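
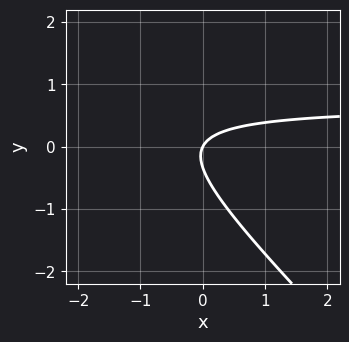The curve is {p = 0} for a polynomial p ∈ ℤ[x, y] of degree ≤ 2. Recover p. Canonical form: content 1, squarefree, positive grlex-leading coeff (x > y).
deg p = 2. A generic line meets the curve in up to 2 points.
Against the integer gridlines: it crosses the x-axis at the gridline x = 0; it crosses the y-axis at the gridline y = 0.
Together with the visible shape, these determine p as stated.

3*x*y + 3*y^2 - 2*x + y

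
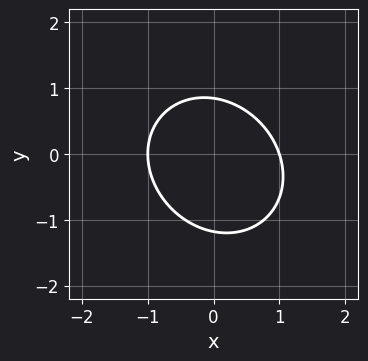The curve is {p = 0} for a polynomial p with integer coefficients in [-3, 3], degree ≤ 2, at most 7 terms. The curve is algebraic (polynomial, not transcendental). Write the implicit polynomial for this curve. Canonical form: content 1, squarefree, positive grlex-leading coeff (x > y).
First, deg p = 2. A generic line meets the curve in up to 2 points.
Next, observable constraints: the x-axis gridline crossings are at x ∈ {-1, 1}.
Finally, putting this together gives p.

3*x^2 + x*y + 3*y^2 + y - 3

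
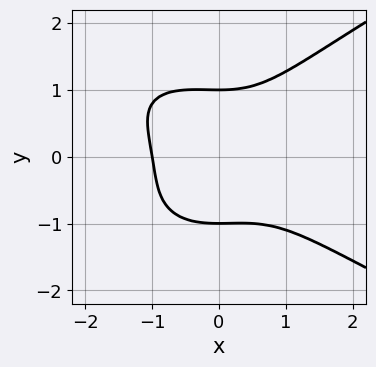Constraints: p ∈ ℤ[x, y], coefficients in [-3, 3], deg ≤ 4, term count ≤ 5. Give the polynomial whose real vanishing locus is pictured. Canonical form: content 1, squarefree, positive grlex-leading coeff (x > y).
2*y^4 - 2*x^3 - x^2*y - 2

First, the degree is 4 — no degree-3 curve has this shape.
Then, against the integer gridlines: one x-axis crossing is at x = -1; the y-axis gridline crossings are at y ∈ {-1, 1}.
Finally, together with the visible shape, these determine p as stated.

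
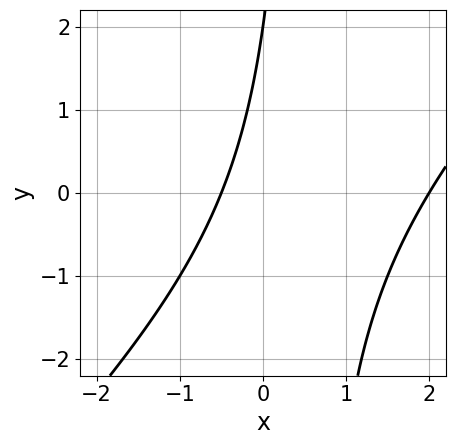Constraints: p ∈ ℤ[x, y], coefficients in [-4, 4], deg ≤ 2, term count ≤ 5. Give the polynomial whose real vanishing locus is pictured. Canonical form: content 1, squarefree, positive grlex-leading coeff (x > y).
2*x^2 - 2*x*y - 3*x + y - 2

First, deg p = 2.
Next, observable constraints: it crosses the y-axis at the gridline y = 2; it meets the x-axis at x = 2 (among the integer gridlines).
Finally, solving for integer coefficients yields p as stated.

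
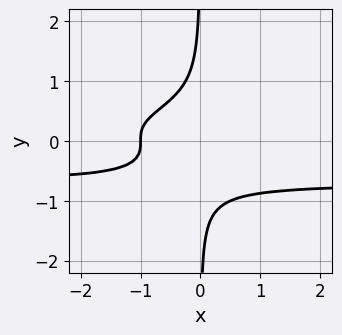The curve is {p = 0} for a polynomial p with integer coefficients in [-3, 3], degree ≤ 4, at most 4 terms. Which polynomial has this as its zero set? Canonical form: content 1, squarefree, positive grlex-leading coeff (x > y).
First, the degree is 4 — no degree-3 curve has this shape.
Then, against the integer gridlines: it meets the x-axis at x = -1 (among the integer gridlines); no y-intercept at any integer in the box.
Finally, assembling these constraints gives the stated polynomial.

3*x*y^3 + x + 1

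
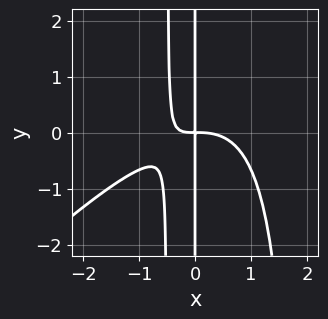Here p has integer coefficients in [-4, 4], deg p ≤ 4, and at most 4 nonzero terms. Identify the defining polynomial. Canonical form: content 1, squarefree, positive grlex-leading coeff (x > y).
First, degree: no degree-3 curve has this shape, so deg p = 4.
Then, observable constraints: the visible y-axis segment lies entirely on the curve.
Finally, together with the visible shape, these determine p as stated.

2*x^4 - 2*x^3*y + 3*x^2*y + 2*x*y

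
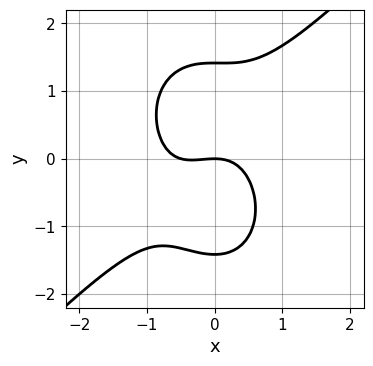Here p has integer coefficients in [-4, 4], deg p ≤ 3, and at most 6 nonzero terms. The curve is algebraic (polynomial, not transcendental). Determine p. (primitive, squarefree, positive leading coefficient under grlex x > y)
1. Degree: no degree-2 curve has this shape, so deg p = 3.
2. From the visible intercepts: it meets the x-axis at x = 0 (among the integer gridlines); one y-axis crossing is at y = 0.
3. Solving for integer coefficients yields p as stated.

2*x^3 - x^2*y - y^3 + x^2 + 2*y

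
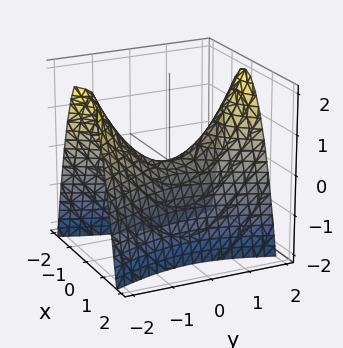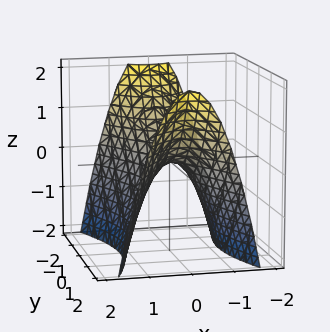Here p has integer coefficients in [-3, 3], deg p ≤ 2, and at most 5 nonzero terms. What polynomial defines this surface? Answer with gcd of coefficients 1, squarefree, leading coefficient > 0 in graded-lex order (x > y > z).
First, degree: a hyperbolic paraboloid; a quadric, so deg p = 2.
Next, symmetries: it's symmetric under x → −x, forcing even powers of x; it's symmetric under y → −y, forcing even powers of y.
Next, from the axis intercepts and sections: one z-axis crossing is at z = 0; one y-axis crossing is at y = 0.
Finally, matching integer coefficients to the picture gives p.

3*x^2 - y^2 + 2*z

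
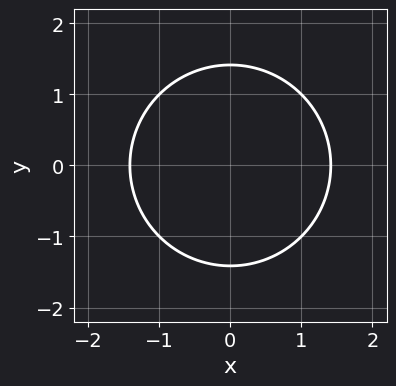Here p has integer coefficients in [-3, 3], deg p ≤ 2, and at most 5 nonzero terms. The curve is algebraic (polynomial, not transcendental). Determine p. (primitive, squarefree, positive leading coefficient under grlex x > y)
x^2 + y^2 - 2

The degree is 2 — the shape is more complex than any degree-1 curve.
Symmetries: it's symmetric under x → −x, forcing even powers of x; it's symmetric under y → −y, forcing even powers of y.
Assembling these constraints gives the stated polynomial.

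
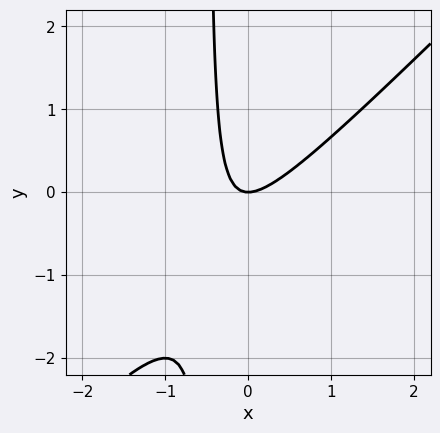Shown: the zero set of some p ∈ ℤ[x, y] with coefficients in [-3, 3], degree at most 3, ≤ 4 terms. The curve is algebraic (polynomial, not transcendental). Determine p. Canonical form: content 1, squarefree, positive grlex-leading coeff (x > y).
(a) Degree: a generic line meets the curve in up to 2 points, so deg p = 2.
(b) From the visible intercepts: it meets the y-axis at y = 0 (among the integer gridlines); it meets the x-axis at x = 0 (among the integer gridlines).
(c) Assembling these constraints gives the stated polynomial.

2*x^2 - 2*x*y - y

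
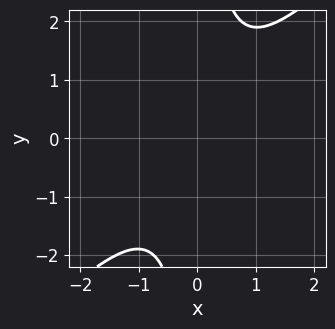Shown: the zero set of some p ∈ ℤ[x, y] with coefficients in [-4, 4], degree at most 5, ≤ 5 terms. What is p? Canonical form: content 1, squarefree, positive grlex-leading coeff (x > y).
deg p = 4.
The integer polynomial consistent with all of this is the stated p.

3*x^4 - 3*x*y^3 + x^2 + 3*x*y + 3*y^2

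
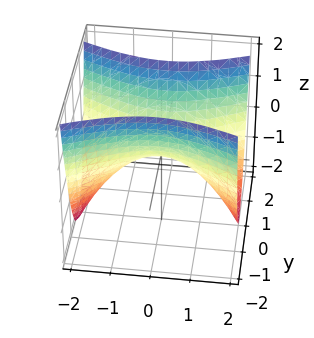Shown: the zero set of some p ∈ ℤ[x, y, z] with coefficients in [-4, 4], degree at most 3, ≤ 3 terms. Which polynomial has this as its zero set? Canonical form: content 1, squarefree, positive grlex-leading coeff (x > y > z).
x^2 - 3*y^2 + 2*z

deg p = 2. A saddle surface; a quadric.
Symmetries: it's symmetric under x → −x, forcing even powers of x; it's symmetric under y → −y, forcing even powers of y.
Checking where it meets the axes: one z-axis crossing is at z = 0; one x-axis crossing is at x = 0.
Putting this together gives p.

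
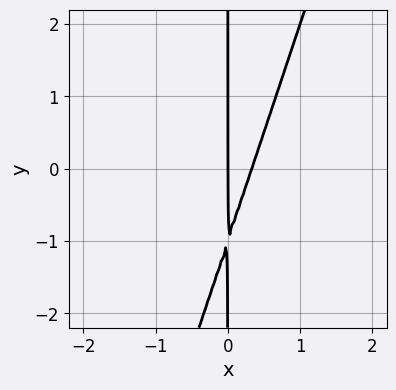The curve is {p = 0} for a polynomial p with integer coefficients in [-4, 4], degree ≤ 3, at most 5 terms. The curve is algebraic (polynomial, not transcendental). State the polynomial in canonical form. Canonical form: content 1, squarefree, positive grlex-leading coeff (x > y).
deg p = 2.
From the visible intercepts: one x-axis crossing is at x = 0; every point of the y-axis in the box is on the curve.
These observations pin down the coefficients.

3*x^2 - x*y - x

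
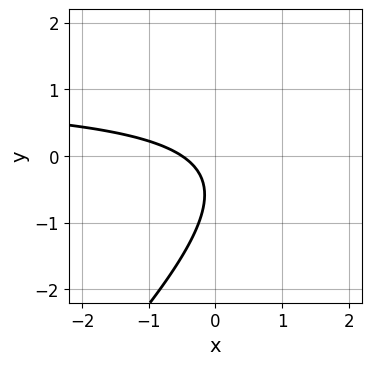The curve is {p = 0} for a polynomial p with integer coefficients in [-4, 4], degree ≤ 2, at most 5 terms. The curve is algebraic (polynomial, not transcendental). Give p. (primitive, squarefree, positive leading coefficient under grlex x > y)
2*x*y - 2*y^2 - 2*x - 2*y - 1

First, degree: no degree-1 curve has this shape, so deg p = 2.
Next, reading off the gridlines: the curve avoids every integer y-axis point in the box.
Finally, together with the visible shape, these determine p as stated.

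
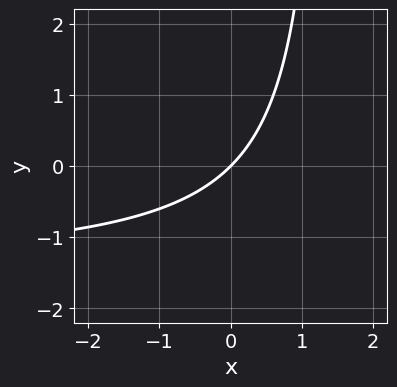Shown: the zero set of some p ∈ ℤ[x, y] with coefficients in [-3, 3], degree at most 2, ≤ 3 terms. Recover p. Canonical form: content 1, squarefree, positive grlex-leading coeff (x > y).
1. The degree is 2 — the shape is more complex than any degree-1 curve.
2. Against the integer gridlines: one y-axis crossing is at y = 0; it meets the x-axis at x = 0 (among the integer gridlines).
3. Together with the visible shape, these determine p as stated.

2*x*y + 3*x - 3*y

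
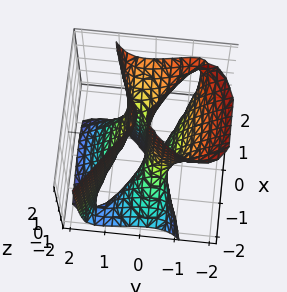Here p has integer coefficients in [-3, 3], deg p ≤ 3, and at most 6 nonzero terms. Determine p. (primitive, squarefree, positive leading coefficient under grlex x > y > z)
x^3 - 2*x^2*z + 3*y^3 + 3*y^2*z - 2*y

1. The degree is 3 — the shape is more complex than any degree-2 surface.
2. Observable constraints: it crosses the y-axis at the gridline y = 0; every point of the z-axis in the box is on the surface; it crosses the x-axis at the gridline x = 0.
3. Together with the visible shape, these determine p as stated.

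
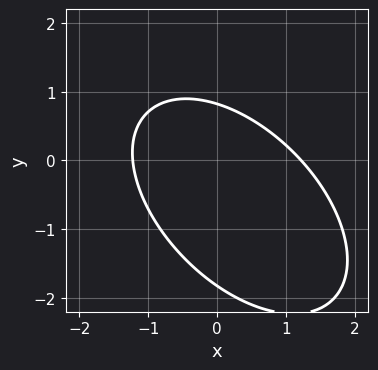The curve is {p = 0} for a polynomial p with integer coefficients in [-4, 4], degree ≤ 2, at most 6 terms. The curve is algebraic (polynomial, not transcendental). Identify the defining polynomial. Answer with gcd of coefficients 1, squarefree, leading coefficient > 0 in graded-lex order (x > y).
2*x^2 + 2*x*y + 2*y^2 + 2*y - 3

First, deg p = 2.
Finally, matching integer coefficients to the picture gives p.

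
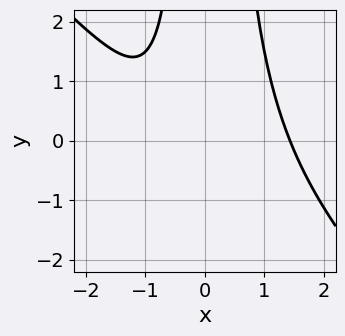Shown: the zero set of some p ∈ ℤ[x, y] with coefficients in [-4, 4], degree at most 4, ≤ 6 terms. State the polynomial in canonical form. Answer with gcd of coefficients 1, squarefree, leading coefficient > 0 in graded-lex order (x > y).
2*x^3 + 2*x^2*y - 2*x - 3

(a) deg p = 3.
(b) Observable constraints: it misses every integer gridline on the y-axis.
(c) Putting this together gives p.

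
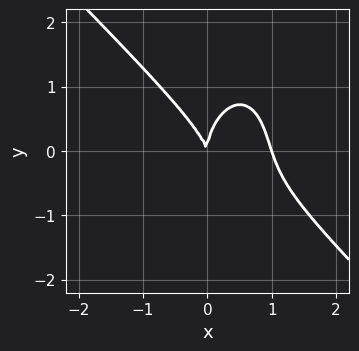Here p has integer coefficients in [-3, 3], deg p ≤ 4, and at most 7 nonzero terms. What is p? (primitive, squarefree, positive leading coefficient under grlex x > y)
3*x^3 + 2*x^2*y + y^3 - 3*x^2 - x*y

1. deg p = 3. No degree-2 curve has this shape.
2. Checking where it meets the axes: the x-axis gridline crossings are at x ∈ {0, 1}; it meets the y-axis at y = 0 (among the integer gridlines).
3. The integer polynomial consistent with all of this is the stated p.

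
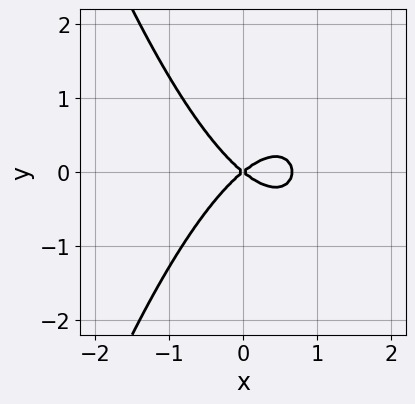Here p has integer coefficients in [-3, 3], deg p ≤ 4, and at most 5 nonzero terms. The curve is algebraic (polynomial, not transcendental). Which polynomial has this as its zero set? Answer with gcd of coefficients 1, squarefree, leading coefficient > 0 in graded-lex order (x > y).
deg p = 3.
Symmetries: the y ↦ −y reflection is a symmetry, so y appears only in even powers.
From the visible intercepts: one x-axis crossing is at x = 0; it crosses the y-axis at the gridline y = 0.
Fitting integer coefficients to these (and the overall shape) gives p.

3*x^3 - 2*x^2 + 3*y^2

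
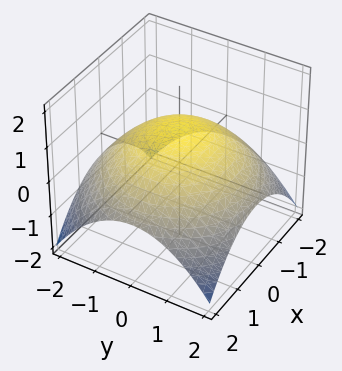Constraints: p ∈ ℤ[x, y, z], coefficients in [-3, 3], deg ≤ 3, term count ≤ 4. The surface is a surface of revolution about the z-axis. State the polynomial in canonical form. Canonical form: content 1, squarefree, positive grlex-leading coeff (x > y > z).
(a) The degree is 2 — no degree-1 surface has this shape.
(b) By symmetry, the surface is invariant under rotation about z: p = q(x² + y², z).
(c) Checking where it meets the axes: it crosses the z-axis at the gridline z = 1; a circular section at z = 0 has radius between 1 and 2.
(d) Assembling these constraints gives the stated polynomial.

x^2 + y^2 + 3*z - 3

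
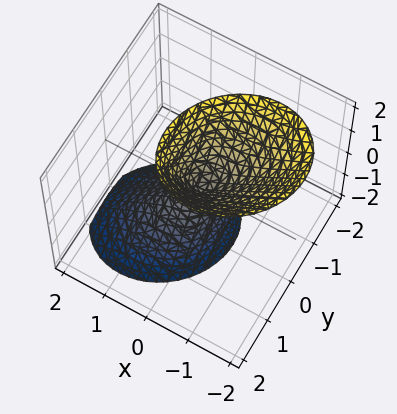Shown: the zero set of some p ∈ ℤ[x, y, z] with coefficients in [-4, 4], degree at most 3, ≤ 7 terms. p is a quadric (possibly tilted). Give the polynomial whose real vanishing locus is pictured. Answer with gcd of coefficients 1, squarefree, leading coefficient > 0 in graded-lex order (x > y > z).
I count 2 distinct pieces.
deg p = 2.
Reading off the gridlines: it meets the x-axis at x = 0 (among the integer gridlines); it crosses the y-axis at the gridline y = 0.
Solving for integer coefficients yields p as stated.

3*x^2 - x*y + 2*x*z + 3*y^2 - z^2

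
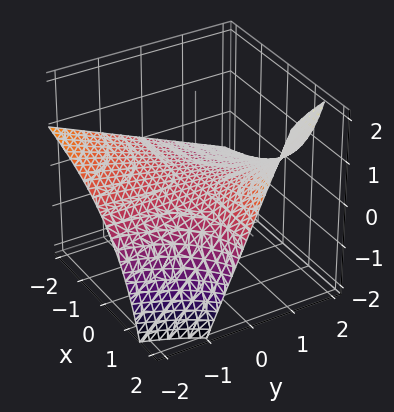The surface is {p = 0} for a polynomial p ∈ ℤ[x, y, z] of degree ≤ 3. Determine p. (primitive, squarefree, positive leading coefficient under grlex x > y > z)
x*y + x*z - 3*z

The degree is 2 — a generic line meets the surface in up to 2 points.
Against the integer gridlines: the visible x-axis segment lies entirely on the surface; it crosses the z-axis at the gridline z = 0; every point of the y-axis in the box is on the surface.
The integer polynomial consistent with all of this is the stated p.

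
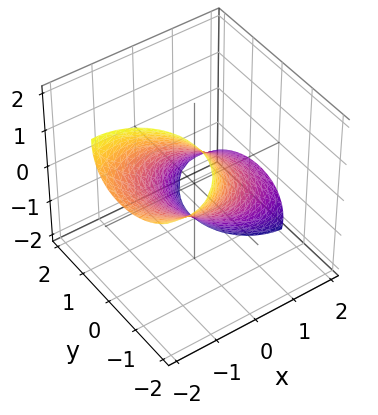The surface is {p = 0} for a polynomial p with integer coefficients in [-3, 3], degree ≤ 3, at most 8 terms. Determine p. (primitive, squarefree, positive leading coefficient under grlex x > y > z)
The degree is 2 — a generic line meets the surface in up to 2 points.
From the axis intercepts and sections: the y-axis gridline crossings are at y ∈ {-1, 1}; among the integer gridlines, it crosses the x-axis at x ∈ {-1, 1}; among the integer gridlines, it crosses the z-axis at z ∈ {-1, 1}.
These observations pin down the coefficients.

x^2 + 2*x*z + y^2 + y*z + z^2 - 1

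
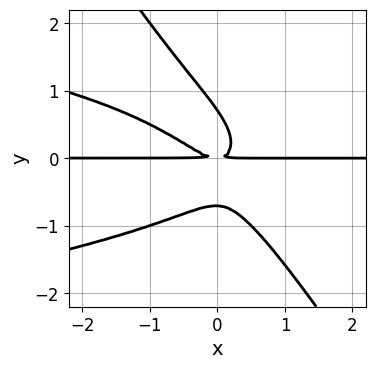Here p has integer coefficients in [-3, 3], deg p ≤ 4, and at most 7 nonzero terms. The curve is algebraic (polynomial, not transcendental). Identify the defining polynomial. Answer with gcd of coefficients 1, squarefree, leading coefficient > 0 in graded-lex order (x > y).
3*x*y^3 + 2*y^4 + 2*x^2*y + 2*x*y^2 - y^2

(a) deg p = 4. The shape is more complex than any degree-3 curve.
(b) Reading off the gridlines: the visible x-axis segment lies entirely on the curve.
(c) Assembling these constraints gives the stated polynomial.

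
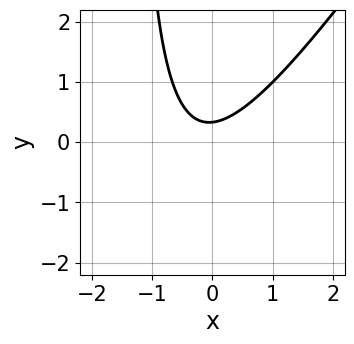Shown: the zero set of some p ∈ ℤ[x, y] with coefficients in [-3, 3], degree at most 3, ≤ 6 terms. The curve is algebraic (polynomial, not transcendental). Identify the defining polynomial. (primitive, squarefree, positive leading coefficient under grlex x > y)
1. deg p = 2.
2. From the visible intercepts: it misses every integer gridline on the x-axis.
3. Assembling these constraints gives the stated polynomial.

3*x^2 - 2*x*y + x - 3*y + 1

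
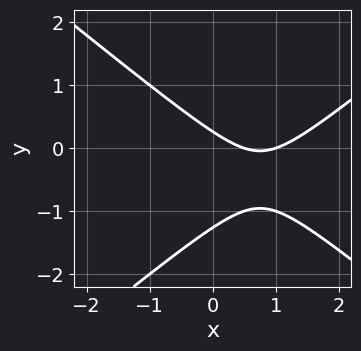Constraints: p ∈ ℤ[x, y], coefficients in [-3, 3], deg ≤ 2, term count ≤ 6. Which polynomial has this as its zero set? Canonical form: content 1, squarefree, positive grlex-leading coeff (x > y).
2*x^2 - 3*y^2 - 3*x - 3*y + 1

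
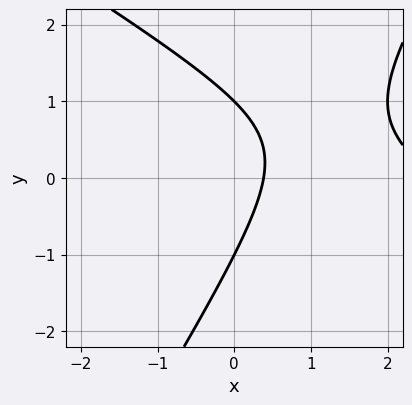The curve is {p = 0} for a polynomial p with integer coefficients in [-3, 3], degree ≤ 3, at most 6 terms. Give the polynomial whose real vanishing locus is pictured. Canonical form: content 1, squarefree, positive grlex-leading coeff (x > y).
x^2 + x*y - y^2 - 3*x + 1

1. The degree is 2 — no degree-1 curve has this shape.
2. Observable constraints: among the integer gridlines, it crosses the y-axis at y ∈ {-1, 1}.
3. Together with the visible shape, these determine p as stated.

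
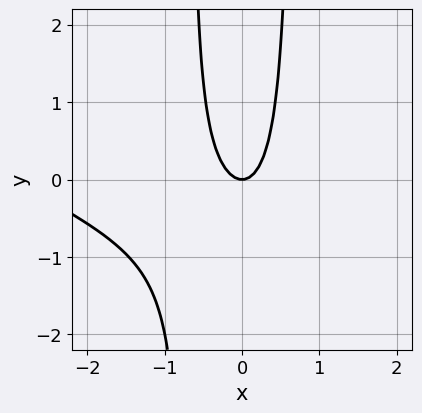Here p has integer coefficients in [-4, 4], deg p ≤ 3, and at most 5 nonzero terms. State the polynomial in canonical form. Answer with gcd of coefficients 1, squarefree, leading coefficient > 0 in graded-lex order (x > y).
x^3 + 2*x^2*y + 3*x^2 - y

First, deg p = 3. A generic line meets the curve in up to 3 points.
Next, from the axis intercepts and sections: it meets the y-axis at y = 0 (among the integer gridlines); one x-axis crossing is at x = 0.
Finally, fitting integer coefficients to these (and the overall shape) gives p.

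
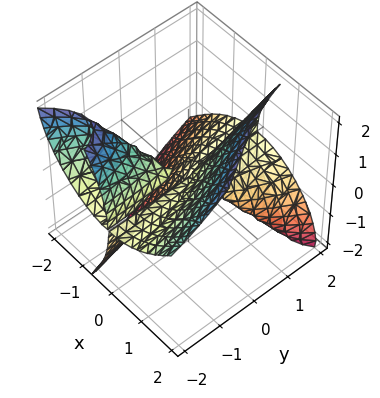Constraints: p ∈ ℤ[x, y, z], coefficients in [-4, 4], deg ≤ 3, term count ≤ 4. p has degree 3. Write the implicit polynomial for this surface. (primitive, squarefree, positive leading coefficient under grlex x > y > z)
2*x^3 + 3*x*y*z - z^3

First, I count 2 distinct pieces. They look like related sheets of one shape, so recover p as a whole.
Then, deg p = 3. A generic line meets the surface in up to 3 points.
Next, checking where it meets the axes: it crosses the z-axis at the gridline z = 0; one x-axis crossing is at x = 0; every point of the y-axis in the box is on the surface.
Finally, the integer polynomial consistent with all of this is the stated p.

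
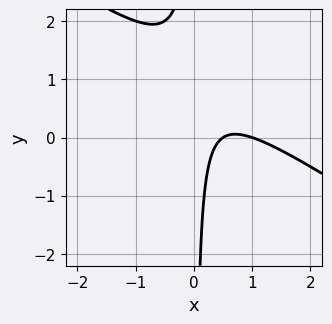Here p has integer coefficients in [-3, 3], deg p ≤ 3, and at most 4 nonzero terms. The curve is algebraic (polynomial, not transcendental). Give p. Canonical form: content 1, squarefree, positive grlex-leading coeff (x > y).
2*x^2 + 3*x*y - 3*x + 1

The degree is 2 — the shape is more complex than any degree-1 curve.
From the visible intercepts: it meets the x-axis at x = 1 (among the integer gridlines); it misses every integer gridline on the y-axis.
These observations pin down the coefficients.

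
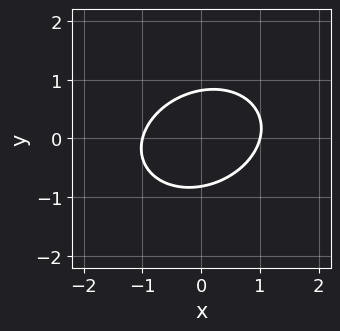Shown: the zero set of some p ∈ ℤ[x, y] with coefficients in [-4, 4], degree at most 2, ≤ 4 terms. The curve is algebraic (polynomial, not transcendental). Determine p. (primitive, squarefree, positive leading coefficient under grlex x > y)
2*x^2 - x*y + 3*y^2 - 2

(a) The degree is 2 — the shape is more complex than any degree-1 curve.
(b) From the visible intercepts: the x-axis gridline crossings are at x ∈ {-1, 1}.
(c) Matching integer coefficients to the picture gives p.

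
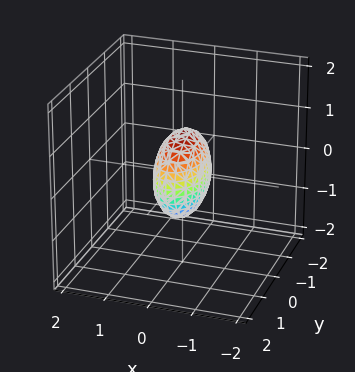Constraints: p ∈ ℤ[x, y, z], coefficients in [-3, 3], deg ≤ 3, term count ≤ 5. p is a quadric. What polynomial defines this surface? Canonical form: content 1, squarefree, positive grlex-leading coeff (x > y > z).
1. The degree is 2 — bounded and convex; a quadric.
2. Symmetries: the y ↦ −y reflection is a symmetry, so y appears only in even powers; it's symmetric under z → −z, forcing even powers of z; it's symmetric under x → −x, forcing even powers of x.
3. Observable constraints: the z-axis gridline crossings are at z ∈ {-1, 1}; the y-axis gridline crossings are at y ∈ {-1, 1}.
4. These observations pin down the coefficients.

3*x^2 + y^2 + z^2 - 1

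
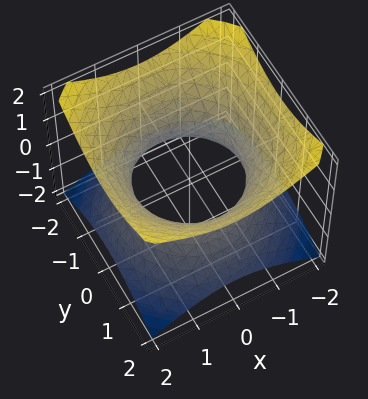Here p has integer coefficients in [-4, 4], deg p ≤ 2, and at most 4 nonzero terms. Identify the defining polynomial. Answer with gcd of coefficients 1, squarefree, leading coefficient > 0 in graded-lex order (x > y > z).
2*x^2 + 2*y^2 - 3*z^2 - 3

First, deg p = 2.
Then, symmetries: rotational symmetry about the z-axis ⇒ p depends on x, y only through x² + y².
Next, observable constraints: a circular section at z = 0 has radius between 1 and 2; the surface avoids every integer z-axis point in the box.
Finally, solving for integer coefficients yields p as stated.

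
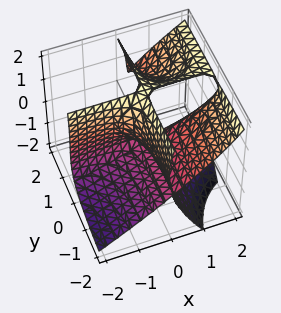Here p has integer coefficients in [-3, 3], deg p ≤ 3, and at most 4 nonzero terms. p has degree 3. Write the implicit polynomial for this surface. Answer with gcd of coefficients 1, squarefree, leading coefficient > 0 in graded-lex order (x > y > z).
3*x^2*y - 3*x*y*z - z^3 + 2*z^2

(a) The degree is 3 — the shape is more complex than any degree-2 surface.
(b) From the visible intercepts: the visible y-axis segment lies entirely on the surface; the visible x-axis segment lies entirely on the surface; one z-axis crossing is at z = 2.
(c) These observations pin down the coefficients.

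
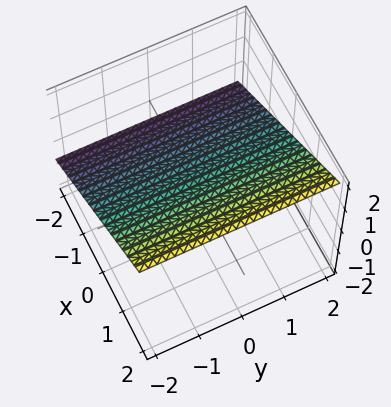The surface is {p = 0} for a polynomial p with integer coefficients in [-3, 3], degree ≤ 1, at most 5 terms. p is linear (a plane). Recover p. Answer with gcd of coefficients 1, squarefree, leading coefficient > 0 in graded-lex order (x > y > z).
2*x - 3*z + 2

First, degree: every cross-section is a straight line — this is a plane, so deg p = 1.
Then, against the integer gridlines: one x-axis crossing is at x = -1; it misses every integer gridline on the y-axis.
Finally, solving for integer coefficients yields p as stated.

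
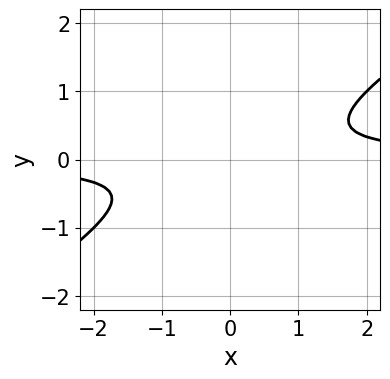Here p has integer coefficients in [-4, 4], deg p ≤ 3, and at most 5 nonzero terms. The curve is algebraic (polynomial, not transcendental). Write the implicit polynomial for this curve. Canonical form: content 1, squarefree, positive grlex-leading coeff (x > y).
(a) Degree: the shape is more complex than any degree-1 curve, so deg p = 2.
(b) From the axis intercepts and sections: it misses every integer gridline on the y-axis; the curve avoids every integer x-axis point in the box.
(c) Solving for integer coefficients yields p as stated.

2*x*y - 3*y^2 - 1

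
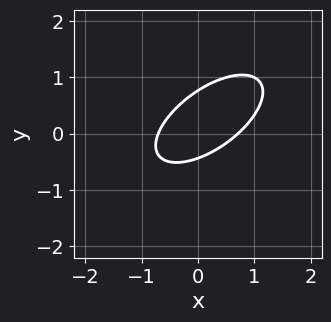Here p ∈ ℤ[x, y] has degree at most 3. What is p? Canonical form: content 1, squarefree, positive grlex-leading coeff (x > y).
2*x^2 - 3*x*y + 3*y^2 - y - 1

First, degree: no degree-1 curve has this shape, so deg p = 2.
Finally, the integer polynomial consistent with all of this is the stated p.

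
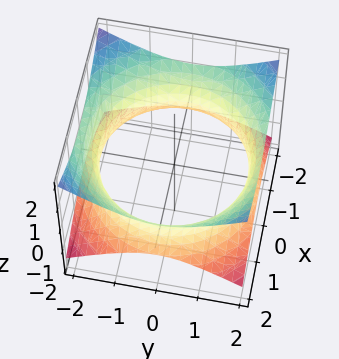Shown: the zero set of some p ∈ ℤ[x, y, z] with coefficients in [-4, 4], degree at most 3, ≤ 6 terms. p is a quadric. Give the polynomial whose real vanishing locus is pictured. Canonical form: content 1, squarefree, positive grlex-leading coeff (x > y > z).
x^2 + y^2 - 2*z^2 - 3

1. Degree: an hourglass — one-sheet hyperboloid; a quadric, so deg p = 2.
2. Symmetries: it's symmetric under z → −z, forcing even powers of z; every cross-section ⟂ z is a circle, so x, y appear only via x² + y².
3. Against the integer gridlines: a circular section at z = 0 has radius between 1 and 2; the surface avoids every integer z-axis point in the box.
4. Fitting integer coefficients to these (and the overall shape) gives p.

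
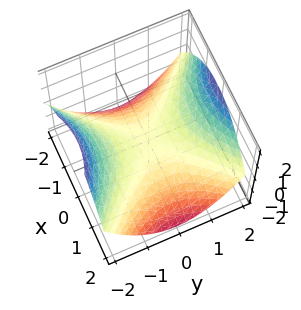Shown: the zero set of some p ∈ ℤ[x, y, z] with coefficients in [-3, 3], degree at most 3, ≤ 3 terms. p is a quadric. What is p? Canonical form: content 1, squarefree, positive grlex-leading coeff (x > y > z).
First, the degree is 2 — a hyperbolic paraboloid; a quadric.
Then, symmetries: mirror symmetry x ↦ −x ⇒ only even powers of x; it's symmetric under y → −y, forcing even powers of y.
Next, from the visible intercepts: one z-axis crossing is at z = 0; it meets the y-axis at y = 0 (among the integer gridlines).
Finally, matching integer coefficients to the picture gives p.

x^2 - y^2 + 2*z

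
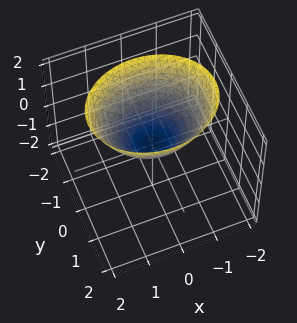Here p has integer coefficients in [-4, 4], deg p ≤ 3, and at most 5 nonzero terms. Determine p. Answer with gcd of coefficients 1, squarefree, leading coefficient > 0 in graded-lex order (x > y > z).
1. deg p = 2. A single bowl opening along one axis; a quadric.
2. Symmetries: it's symmetric under y → −y, forcing even powers of y; the x ↦ −x reflection is a symmetry, so x appears only in even powers.
3. Observable constraints: one z-axis crossing is at z = 0; it meets the y-axis at y = 0 (among the integer gridlines); one x-axis crossing is at x = 0.
4. Solving for integer coefficients yields p as stated.

2*x^2 + 3*y^2 - 3*z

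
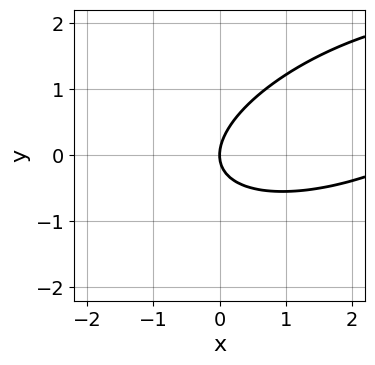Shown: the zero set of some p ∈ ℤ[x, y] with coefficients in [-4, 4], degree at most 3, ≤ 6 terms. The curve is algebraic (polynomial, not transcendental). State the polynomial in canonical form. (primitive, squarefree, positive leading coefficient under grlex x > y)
x^2 - 2*x*y + 3*y^2 - 3*x

deg p = 2.
Against the integer gridlines: it meets the x-axis at x = 0 (among the integer gridlines); it meets the y-axis at y = 0 (among the integer gridlines).
These observations pin down the coefficients.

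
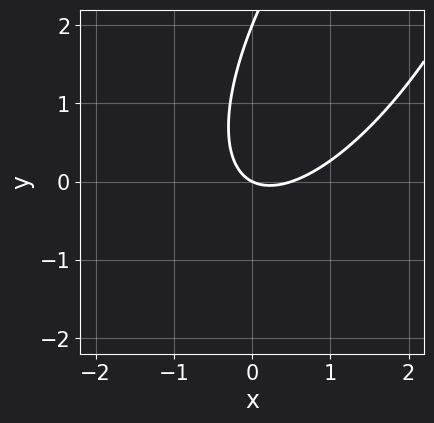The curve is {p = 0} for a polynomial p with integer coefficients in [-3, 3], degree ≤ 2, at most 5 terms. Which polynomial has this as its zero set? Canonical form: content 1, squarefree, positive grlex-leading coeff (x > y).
Degree: no degree-1 curve has this shape, so deg p = 2.
From the axis intercepts and sections: one x-axis crossing is at x = 0; among the integer gridlines, it crosses the y-axis at y ∈ {0, 2}.
Putting this together gives p.

2*x^2 - 2*x*y + y^2 - x - 2*y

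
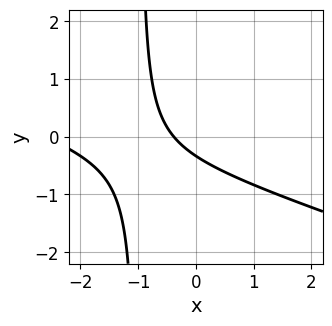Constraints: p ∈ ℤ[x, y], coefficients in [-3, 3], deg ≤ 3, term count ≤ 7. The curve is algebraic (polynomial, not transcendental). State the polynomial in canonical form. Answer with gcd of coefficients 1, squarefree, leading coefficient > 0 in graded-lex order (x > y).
1. The degree is 2 — the shape is more complex than any degree-1 curve.
2. The integer polynomial consistent with all of this is the stated p.

x^2 + 3*x*y + 3*x + 3*y + 1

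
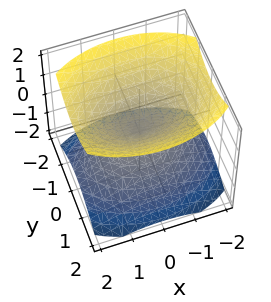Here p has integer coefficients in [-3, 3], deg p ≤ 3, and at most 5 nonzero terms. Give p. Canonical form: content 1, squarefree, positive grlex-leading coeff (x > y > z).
x^2 + 2*y^2 - 2*z^2

1. I count 2 distinct pieces. Treating them together as one polynomial.
2. The degree is 2 — a double cone through the origin; a quadric.
3. Symmetries: the z ↦ −z reflection is a symmetry, so z appears only in even powers; mirror symmetry y ↦ −y ⇒ only even powers of y; it's symmetric under x → −x, forcing even powers of x.
4. Against the integer gridlines: it meets the z-axis at z = 0 (among the integer gridlines); it crosses the y-axis at the gridline y = 0; it crosses the x-axis at the gridline x = 0.
5. The integer polynomial consistent with all of this is the stated p.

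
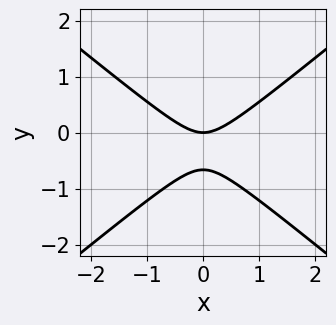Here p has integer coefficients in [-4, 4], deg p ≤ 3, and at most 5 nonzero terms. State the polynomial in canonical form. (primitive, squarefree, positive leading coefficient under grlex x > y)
2*x^2 - 3*y^2 - 2*y

deg p = 2. No degree-1 curve has this shape.
Symmetries: the x ↦ −x reflection is a symmetry, so x appears only in even powers.
From the axis intercepts and sections: it meets the y-axis at y = 0 (among the integer gridlines); it crosses the x-axis at the gridline x = 0.
Putting this together gives p.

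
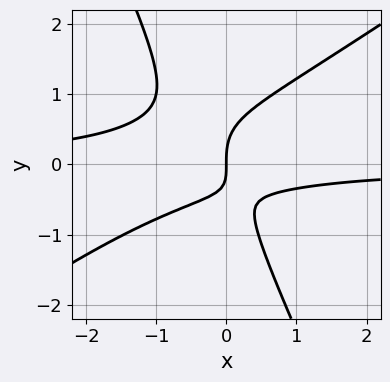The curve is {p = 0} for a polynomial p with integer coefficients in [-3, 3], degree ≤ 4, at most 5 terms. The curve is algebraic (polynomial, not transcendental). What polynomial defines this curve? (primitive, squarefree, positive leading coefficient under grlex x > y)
3*x^2*y - 3*x*y^2 - 2*y^3 + 2*x*y + 2*x

1. deg p = 3. No degree-2 curve has this shape.
2. Against the integer gridlines: it meets the y-axis at y = 0 (among the integer gridlines); it meets the x-axis at x = 0 (among the integer gridlines).
3. Together with the visible shape, these determine p as stated.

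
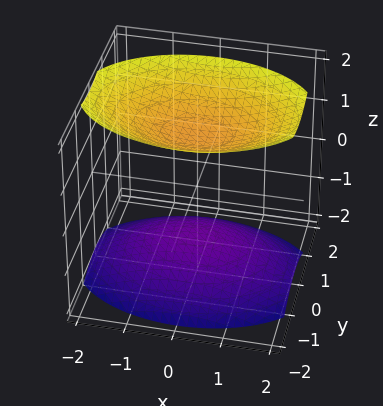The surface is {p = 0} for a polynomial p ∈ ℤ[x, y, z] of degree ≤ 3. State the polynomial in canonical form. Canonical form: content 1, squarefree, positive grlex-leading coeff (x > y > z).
x^2 + 2*y^2 - 2*z^2 + 3

1. I count 2 distinct pieces.
2. deg p = 2.
3. Symmetries: mirror symmetry x ↦ −x ⇒ only even powers of x; it's symmetric under y → −y, forcing even powers of y; it's symmetric under z → −z, forcing even powers of z.
4. Reading off the gridlines: no y-intercept at any integer in the box; the surface avoids every integer x-axis point in the box.
5. Matching integer coefficients to the picture gives p.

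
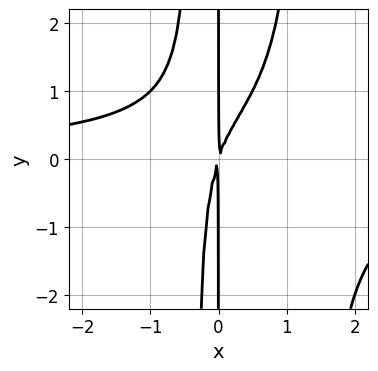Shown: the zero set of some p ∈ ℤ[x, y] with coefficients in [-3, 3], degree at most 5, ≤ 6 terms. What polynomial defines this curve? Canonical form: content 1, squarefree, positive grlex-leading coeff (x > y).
First, degree: no degree-3 curve has this shape, so deg p = 4.
Then, reading off the gridlines: every point of the y-axis in the box is on the curve.
Finally, putting this together gives p.

2*x^3*y - 2*x^2*y + 3*x^2 - x*y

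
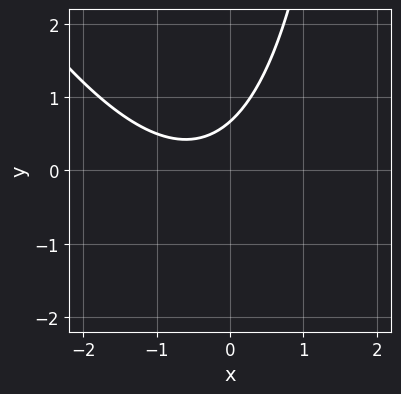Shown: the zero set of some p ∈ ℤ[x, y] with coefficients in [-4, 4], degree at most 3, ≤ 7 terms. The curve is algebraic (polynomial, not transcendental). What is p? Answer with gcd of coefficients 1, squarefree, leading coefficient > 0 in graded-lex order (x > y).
The degree is 2 — a generic line meets the curve in up to 2 points.
Observable constraints: no x-intercept at any integer in the box.
Solving for integer coefficients yields p as stated.

2*x^2 + x*y + 2*x - 3*y + 2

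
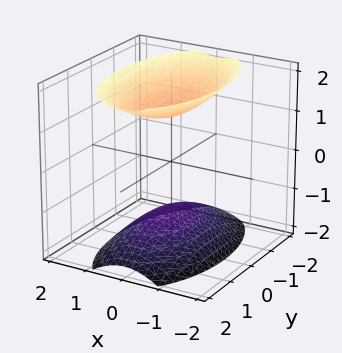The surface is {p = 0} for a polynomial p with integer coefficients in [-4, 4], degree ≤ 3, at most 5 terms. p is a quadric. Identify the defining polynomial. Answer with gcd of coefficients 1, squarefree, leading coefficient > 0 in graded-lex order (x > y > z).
There are 2 components. They look like related sheets of one shape, so recover p as a whole.
The degree is 2 — two sheets facing apart; a quadric.
Symmetries: it's symmetric under y → −y, forcing even powers of y; mirror symmetry x ↦ −x ⇒ only even powers of x; it's symmetric under z → −z, forcing even powers of z.
Observable constraints: no y-intercept at any integer in the box; it misses every integer gridline on the x-axis.
Putting this together gives p.

3*x^2 + y^2 - 2*z^2 + 3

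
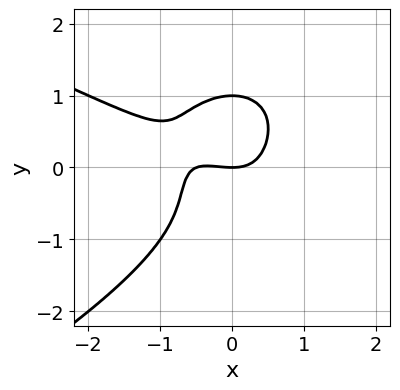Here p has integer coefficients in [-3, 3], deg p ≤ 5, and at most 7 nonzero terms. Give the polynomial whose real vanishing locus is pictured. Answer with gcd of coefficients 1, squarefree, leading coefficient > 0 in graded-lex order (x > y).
The degree is 4 — the shape is more complex than any degree-3 curve.
Reading off the gridlines: the y-axis gridline crossings are at y ∈ {0, 1}; one x-axis crossing is at x = 0.
Solving for integer coefficients yields p as stated.

2*y^4 + 2*x^3 + 3*x^2*y + x^2 - 2*y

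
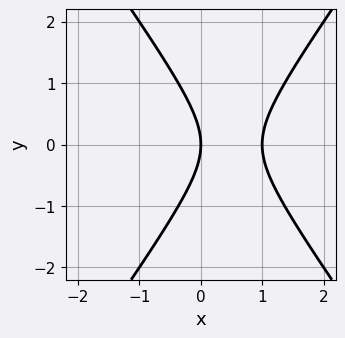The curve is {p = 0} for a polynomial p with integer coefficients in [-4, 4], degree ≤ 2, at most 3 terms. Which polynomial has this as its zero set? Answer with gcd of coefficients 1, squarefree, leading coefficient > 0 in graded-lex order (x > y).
(a) Degree: no degree-1 curve has this shape, so deg p = 2.
(b) Symmetries: it's symmetric under y → −y, forcing even powers of y.
(c) Against the integer gridlines: the x-axis gridline crossings are at x ∈ {0, 1}; it meets the y-axis at y = 0 (among the integer gridlines).
(d) These observations pin down the coefficients.

2*x^2 - y^2 - 2*x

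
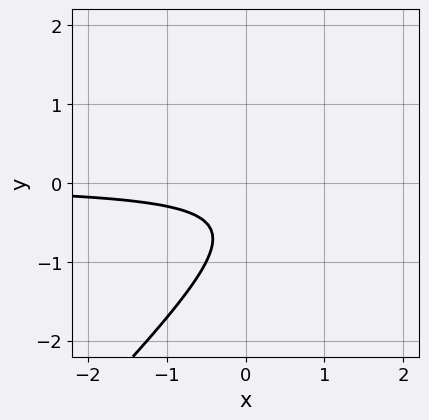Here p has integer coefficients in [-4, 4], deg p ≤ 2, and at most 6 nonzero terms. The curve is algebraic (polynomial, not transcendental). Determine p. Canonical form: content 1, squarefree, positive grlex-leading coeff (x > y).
1. deg p = 2. The shape is more complex than any degree-1 curve.
2. From the visible intercepts: the curve avoids every integer x-axis point in the box; no y-intercept at any integer in the box.
3. Fitting integer coefficients to these (and the overall shape) gives p.

2*x*y - 2*y^2 - 2*y - 1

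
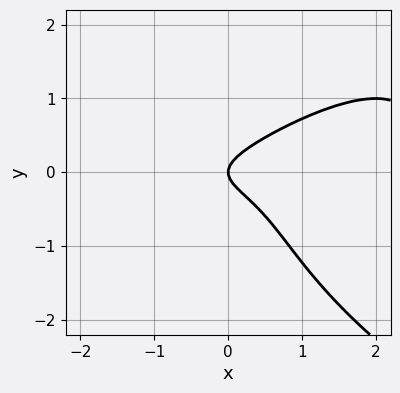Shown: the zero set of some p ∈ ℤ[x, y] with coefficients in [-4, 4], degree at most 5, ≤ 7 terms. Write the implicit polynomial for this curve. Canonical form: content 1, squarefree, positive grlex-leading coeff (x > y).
y^4 + x^2*y - 3*x*y^2 + 3*y^2 - x

1. deg p = 4.
2. Against the integer gridlines: it crosses the x-axis at the gridline x = 0; it meets the y-axis at y = 0 (among the integer gridlines).
3. These observations pin down the coefficients.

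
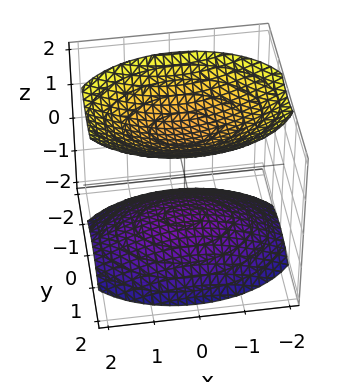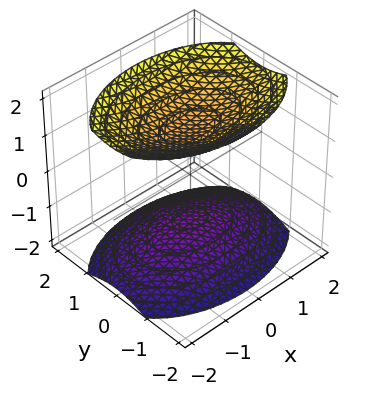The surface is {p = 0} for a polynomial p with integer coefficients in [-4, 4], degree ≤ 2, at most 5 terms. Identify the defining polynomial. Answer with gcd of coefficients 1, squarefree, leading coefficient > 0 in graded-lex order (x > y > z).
x^2 + 2*y^2 - 2*z^2 + 3

1. The picture has 2 separate pieces.
2. The degree is 2 — two sheets facing apart; a quadric.
3. Symmetries: it's symmetric under x → −x, forcing even powers of x; the z ↦ −z reflection is a symmetry, so z appears only in even powers; it's symmetric under y → −y, forcing even powers of y.
4. Against the integer gridlines: it misses every integer gridline on the x-axis; the surface avoids every integer y-axis point in the box.
5. Fitting integer coefficients to these (and the overall shape) gives p.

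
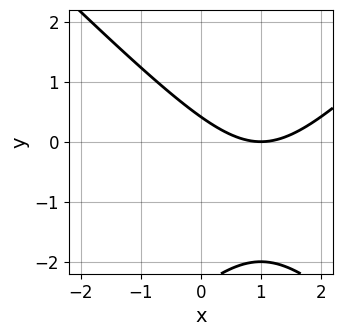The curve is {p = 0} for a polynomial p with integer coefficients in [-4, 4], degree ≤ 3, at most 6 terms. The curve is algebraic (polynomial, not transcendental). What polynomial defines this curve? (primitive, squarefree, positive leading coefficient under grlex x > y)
x^2 - y^2 - 2*x - 2*y + 1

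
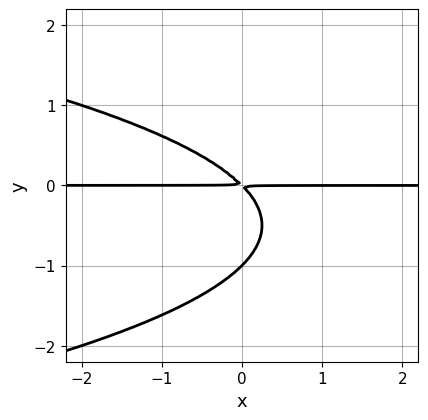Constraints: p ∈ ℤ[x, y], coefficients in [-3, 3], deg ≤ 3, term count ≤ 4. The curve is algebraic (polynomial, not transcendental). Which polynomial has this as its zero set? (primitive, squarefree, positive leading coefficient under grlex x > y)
y^3 + x*y + y^2

(a) Degree: the shape is more complex than any degree-2 curve, so deg p = 3.
(b) Against the integer gridlines: every point of the x-axis in the box is on the curve; it crosses the y-axis at the gridline y = -1.
(c) These observations pin down the coefficients.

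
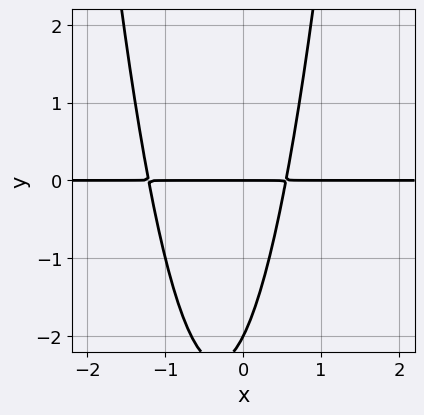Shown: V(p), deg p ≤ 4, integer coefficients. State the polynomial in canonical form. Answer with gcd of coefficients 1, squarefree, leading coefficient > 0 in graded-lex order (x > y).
(a) Degree: the shape is more complex than any degree-2 curve, so deg p = 3.
(b) From the visible intercepts: the y-axis gridline crossings are at y ∈ {-2, 0}; the visible x-axis segment lies entirely on the curve.
(c) Matching integer coefficients to the picture gives p.

3*x^2*y + 2*x*y - y^2 - 2*y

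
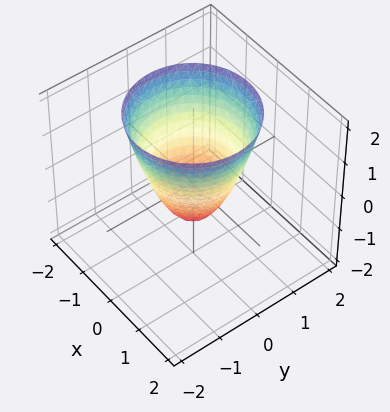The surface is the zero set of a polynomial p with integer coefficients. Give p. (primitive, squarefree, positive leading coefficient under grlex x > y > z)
1. deg p = 2. A generic line meets the surface in up to 2 points.
2. Symmetries: every cross-section ⟂ z is a circle, so x, y appear only via x² + y².
3. Against the integer gridlines: a circular section at z = 0 has radius between 0 and 1; one z-axis crossing is at z = -1.
4. Fitting integer coefficients to these (and the overall shape) gives p.

3*x^2 + 3*y^2 - 2*z - 2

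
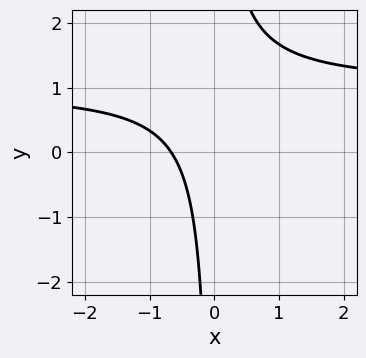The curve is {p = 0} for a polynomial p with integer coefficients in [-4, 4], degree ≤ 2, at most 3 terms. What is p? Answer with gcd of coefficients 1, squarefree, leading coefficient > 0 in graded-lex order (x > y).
3*x*y - 3*x - 2

1. deg p = 2. The shape is more complex than any degree-1 curve.
2. Checking where it meets the axes: it misses every integer gridline on the y-axis.
3. These observations pin down the coefficients.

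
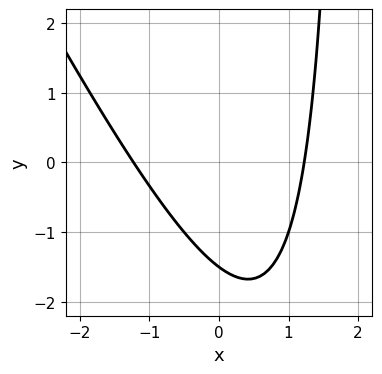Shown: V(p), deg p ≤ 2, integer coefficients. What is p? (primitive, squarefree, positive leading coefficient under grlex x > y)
First, deg p = 2.
Finally, the integer polynomial consistent with all of this is the stated p.

2*x^2 + x*y - 2*y - 3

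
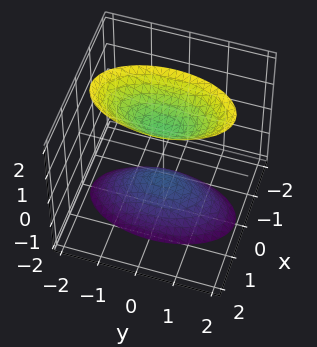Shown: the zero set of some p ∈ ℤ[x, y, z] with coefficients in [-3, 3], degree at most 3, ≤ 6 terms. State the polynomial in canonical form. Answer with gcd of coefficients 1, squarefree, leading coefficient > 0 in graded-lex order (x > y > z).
3*x^2 + y^2 - z^2 + 1

1. I count 2 distinct pieces. Treating them together as one polynomial.
2. The degree is 2 — two sheets facing apart; a quadric.
3. Symmetries: mirror symmetry y ↦ −y ⇒ only even powers of y; the z ↦ −z reflection is a symmetry, so z appears only in even powers; mirror symmetry x ↦ −x ⇒ only even powers of x.
4. Checking where it meets the axes: the z-axis gridline crossings are at z ∈ {-1, 1}; no x-intercept at any integer in the box; the surface avoids every integer y-axis point in the box.
5. Fitting integer coefficients to these (and the overall shape) gives p.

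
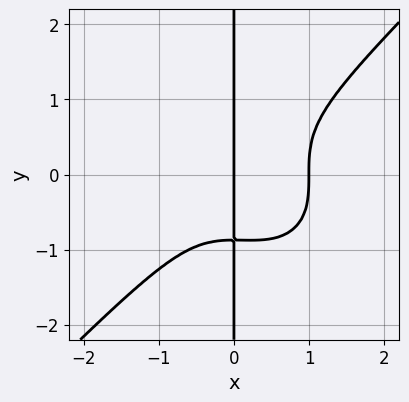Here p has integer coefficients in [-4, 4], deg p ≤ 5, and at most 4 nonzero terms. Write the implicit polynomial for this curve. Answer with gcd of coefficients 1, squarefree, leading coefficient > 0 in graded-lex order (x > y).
3*x^4 - 3*x*y^3 - x^3 - 2*x

Degree: a generic line meets the curve in up to 4 points, so deg p = 4.
Observable constraints: among the integer gridlines, it crosses the x-axis at x ∈ {0, 1}; the visible y-axis segment lies entirely on the curve.
These observations pin down the coefficients.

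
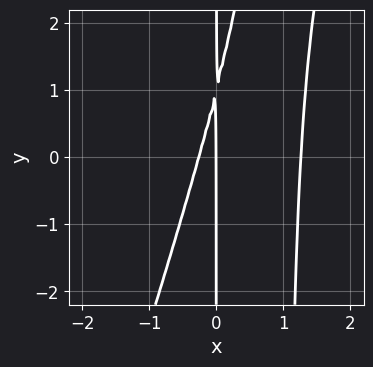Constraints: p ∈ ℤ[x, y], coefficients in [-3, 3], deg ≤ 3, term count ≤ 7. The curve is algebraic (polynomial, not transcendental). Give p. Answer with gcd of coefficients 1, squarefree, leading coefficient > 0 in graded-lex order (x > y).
First, the degree is 3 — the shape is more complex than any degree-2 curve.
Then, against the integer gridlines: it crosses the x-axis at the gridline x = 0; the visible y-axis segment lies entirely on the curve.
Finally, the integer polynomial consistent with all of this is the stated p.

3*x^3 - x^2*y - 3*x^2 + x*y - x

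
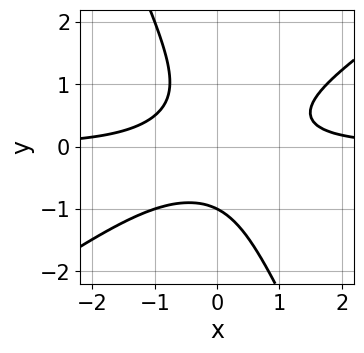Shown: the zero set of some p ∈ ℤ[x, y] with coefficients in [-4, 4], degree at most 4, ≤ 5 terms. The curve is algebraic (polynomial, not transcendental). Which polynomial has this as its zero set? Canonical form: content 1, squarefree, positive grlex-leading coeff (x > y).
(a) deg p = 3. The shape is more complex than any degree-2 curve.
(b) From the visible intercepts: no x-intercept at any integer in the box; it meets the y-axis at y = -1 (among the integer gridlines).
(c) Together with the visible shape, these determine p as stated.

3*x^2*y - 3*x*y^2 - 2*y^3 - 2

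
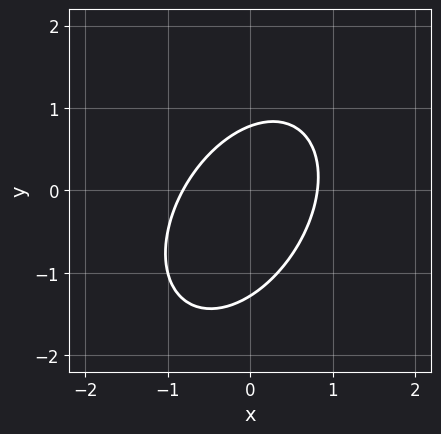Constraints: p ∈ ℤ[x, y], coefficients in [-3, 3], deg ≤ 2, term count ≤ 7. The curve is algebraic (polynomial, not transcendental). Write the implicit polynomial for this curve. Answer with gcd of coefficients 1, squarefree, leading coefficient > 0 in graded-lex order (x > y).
3*x^2 - 2*x*y + 2*y^2 + y - 2

1. The degree is 2 — the shape is more complex than any degree-1 curve.
2. Solving for integer coefficients yields p as stated.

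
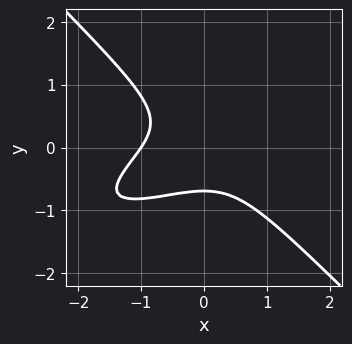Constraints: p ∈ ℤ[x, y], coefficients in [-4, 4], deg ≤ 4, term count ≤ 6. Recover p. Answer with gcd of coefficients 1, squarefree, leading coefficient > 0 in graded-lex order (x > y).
x^3 - 2*x^2*y + 3*y^3 + 1

First, the degree is 3 — no degree-2 curve has this shape.
Then, checking where it meets the axes: one x-axis crossing is at x = -1.
Finally, these observations pin down the coefficients.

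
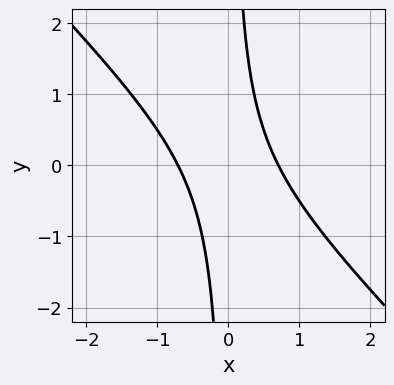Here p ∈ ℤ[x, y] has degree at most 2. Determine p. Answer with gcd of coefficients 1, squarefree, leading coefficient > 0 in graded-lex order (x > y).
2*x^2 + 2*x*y - 1

The degree is 2 — the shape is more complex than any degree-1 curve.
Against the integer gridlines: it misses every integer gridline on the y-axis.
The integer polynomial consistent with all of this is the stated p.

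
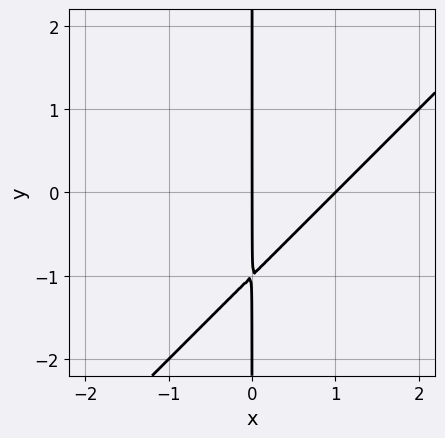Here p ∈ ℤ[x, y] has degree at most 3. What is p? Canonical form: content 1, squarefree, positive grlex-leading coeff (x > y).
First, the degree is 2 — no degree-1 curve has this shape.
Next, observable constraints: every point of the y-axis in the box is on the curve; among the integer gridlines, it crosses the x-axis at x ∈ {0, 1}.
Finally, matching integer coefficients to the picture gives p.

x^2 - x*y - x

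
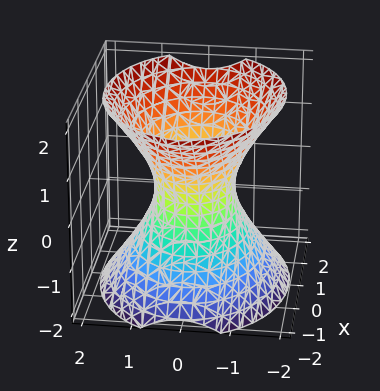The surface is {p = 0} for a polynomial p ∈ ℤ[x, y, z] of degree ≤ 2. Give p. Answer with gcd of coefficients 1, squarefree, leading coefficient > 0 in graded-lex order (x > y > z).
1. deg p = 2.
2. Symmetries: it's symmetric under y → −y, forcing even powers of y; the z ↦ −z reflection is a symmetry, so z appears only in even powers; mirror symmetry x ↦ −x ⇒ only even powers of x.
3. From the visible intercepts: among the integer gridlines, it crosses the x-axis at x ∈ {-1, 1}; the surface avoids every integer z-axis point in the box.
4. Assembling these constraints gives the stated polynomial.

2*x^2 + 3*y^2 - 2*z^2 - 2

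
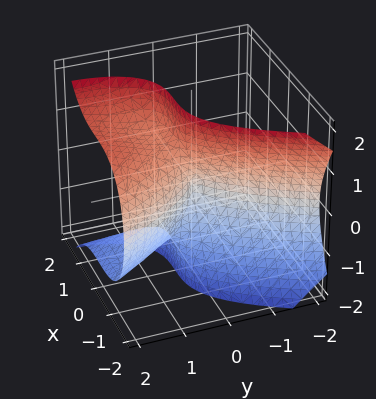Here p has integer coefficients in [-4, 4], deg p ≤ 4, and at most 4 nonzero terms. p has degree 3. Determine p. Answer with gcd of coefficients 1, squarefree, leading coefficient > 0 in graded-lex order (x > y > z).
First, deg p = 3. The shape is more complex than any degree-2 surface.
Then, from the axis intercepts and sections: it crosses the y-axis at the gridline y = 0; it crosses the z-axis at the gridline z = 0; it meets the x-axis at x = 0 (among the integer gridlines).
Finally, assembling these constraints gives the stated polynomial.

3*x^3 - 3*y*z^2 + 3*y^2 + z^2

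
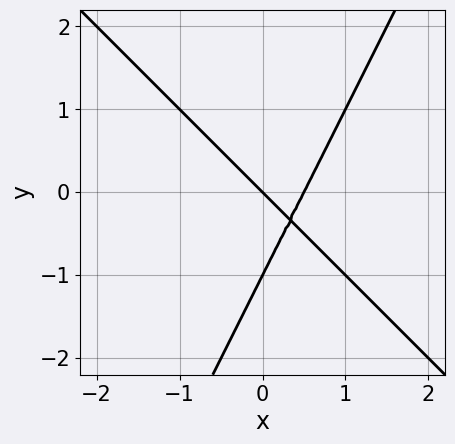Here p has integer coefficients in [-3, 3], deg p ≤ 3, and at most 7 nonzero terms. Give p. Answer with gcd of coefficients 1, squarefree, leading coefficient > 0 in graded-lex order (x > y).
deg p = 2.
From the visible intercepts: one x-axis crossing is at x = 0; the y-axis gridline crossings are at y ∈ {-1, 0}.
Together with the visible shape, these determine p as stated.

2*x^2 + x*y - y^2 - x - y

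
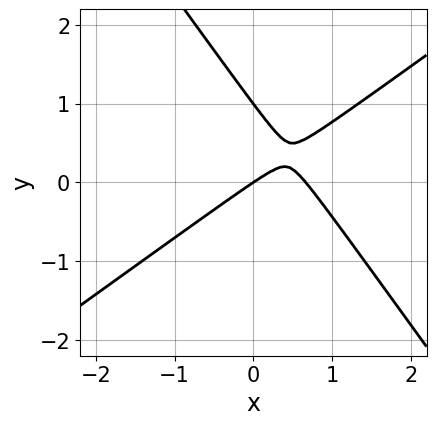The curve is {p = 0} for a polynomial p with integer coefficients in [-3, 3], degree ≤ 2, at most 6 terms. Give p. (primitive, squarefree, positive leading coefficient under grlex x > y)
1. The degree is 2 — no degree-1 curve has this shape.
2. From the axis intercepts and sections: the y-axis gridline crossings are at y ∈ {0, 1}; it meets the x-axis at x = 0 (among the integer gridlines).
3. The integer polynomial consistent with all of this is the stated p.

3*x^2 - 2*x*y - 3*y^2 - 2*x + 3*y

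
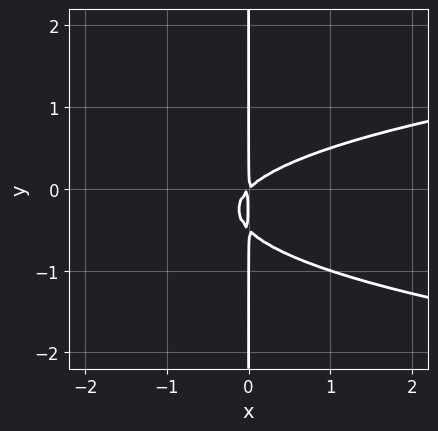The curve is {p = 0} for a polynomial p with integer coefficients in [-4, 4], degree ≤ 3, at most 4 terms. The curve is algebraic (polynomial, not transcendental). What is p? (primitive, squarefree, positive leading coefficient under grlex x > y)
2*x*y^2 - x^2 + x*y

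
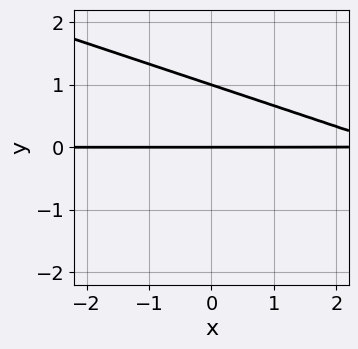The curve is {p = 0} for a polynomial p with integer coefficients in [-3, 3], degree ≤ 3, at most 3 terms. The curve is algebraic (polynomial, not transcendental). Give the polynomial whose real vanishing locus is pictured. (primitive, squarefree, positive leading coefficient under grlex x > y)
(a) Degree: a generic line meets the curve in up to 2 points, so deg p = 2.
(b) Checking where it meets the axes: the y-axis gridline crossings are at y ∈ {0, 1}; the visible x-axis segment lies entirely on the curve.
(c) Assembling these constraints gives the stated polynomial.

x*y + 3*y^2 - 3*y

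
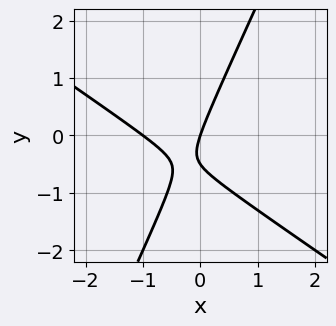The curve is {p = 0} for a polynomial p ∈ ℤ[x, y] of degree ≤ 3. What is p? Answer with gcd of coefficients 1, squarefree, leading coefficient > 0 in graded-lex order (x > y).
deg p = 2. No degree-1 curve has this shape.
Reading off the gridlines: among the integer gridlines, it crosses the x-axis at x ∈ {-1, 0}; one y-axis crossing is at y = 0.
Fitting integer coefficients to these (and the overall shape) gives p.

3*x^2 + 3*x*y - 2*y^2 + 3*x - y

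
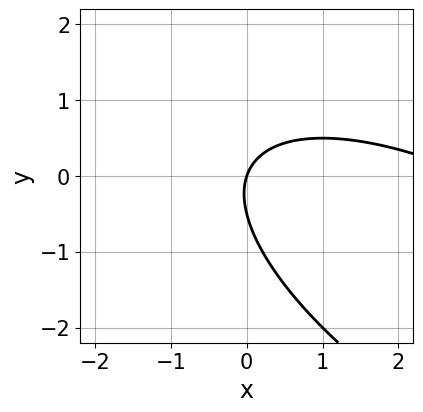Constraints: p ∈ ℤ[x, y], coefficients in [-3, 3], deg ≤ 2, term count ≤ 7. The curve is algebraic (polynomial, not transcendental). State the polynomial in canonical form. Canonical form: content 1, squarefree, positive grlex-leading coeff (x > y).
First, deg p = 2. No degree-1 curve has this shape.
Next, from the visible intercepts: it crosses the y-axis at the gridline y = 0; it meets the x-axis at x = 0 (among the integer gridlines).
Finally, together with the visible shape, these determine p as stated.

x^2 + 2*x*y + 2*y^2 - 3*x + y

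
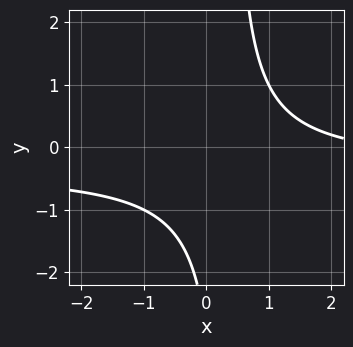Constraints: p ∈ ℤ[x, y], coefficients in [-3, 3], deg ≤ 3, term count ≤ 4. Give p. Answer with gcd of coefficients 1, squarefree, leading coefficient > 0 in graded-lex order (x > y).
3*x*y + x - y - 3

The degree is 2 — a generic line meets the curve in up to 2 points.
Reading off the gridlines: the curve avoids every integer x-axis point in the box; the curve avoids every integer y-axis point in the box.
Matching integer coefficients to the picture gives p.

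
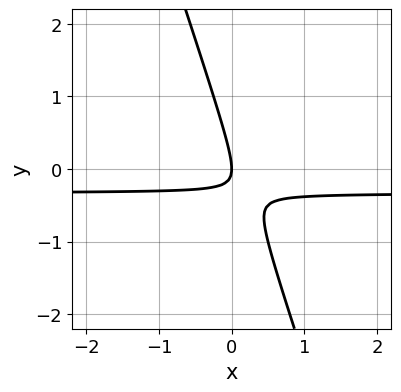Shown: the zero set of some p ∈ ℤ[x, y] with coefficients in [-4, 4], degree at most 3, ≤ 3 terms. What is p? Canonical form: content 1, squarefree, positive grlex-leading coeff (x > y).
The degree is 2 — the shape is more complex than any degree-1 curve.
Observable constraints: it crosses the x-axis at the gridline x = 0; it meets the y-axis at y = 0 (among the integer gridlines).
These observations pin down the coefficients.

3*x*y + y^2 + x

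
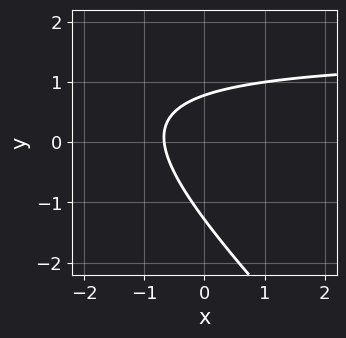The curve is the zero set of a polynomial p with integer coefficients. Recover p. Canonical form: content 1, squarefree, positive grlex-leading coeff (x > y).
2*x*y + 2*y^2 - 3*x + y - 2

Degree: no degree-1 curve has this shape, so deg p = 2.
Matching integer coefficients to the picture gives p.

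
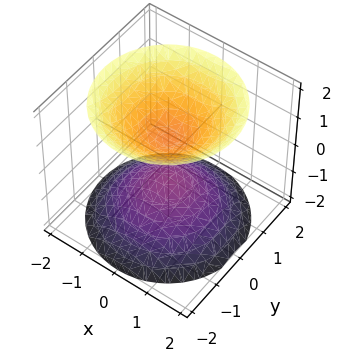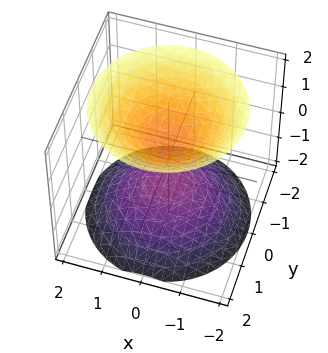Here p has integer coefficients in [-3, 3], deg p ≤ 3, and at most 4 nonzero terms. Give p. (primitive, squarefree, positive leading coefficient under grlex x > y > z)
2*x^2 + 2*y^2 - 2*z^2 + 1

1. There are 2 components. Treating them together as one polynomial.
2. The degree is 2 — two separate bowl-shaped sheets opening away from each other; a quadric.
3. By symmetry, the surface is invariant under rotation about z: p = q(x² + y², z); the z ↦ −z reflection is a symmetry, so z appears only in even powers.
4. Against the integer gridlines: no x-intercept at any integer in the box; no y-intercept at any integer in the box; a circular section at z = 2 has radius between 1 and 2.
5. Together with the visible shape, these determine p as stated.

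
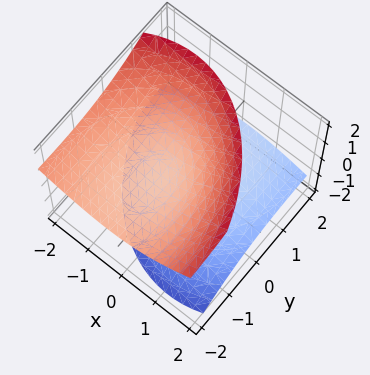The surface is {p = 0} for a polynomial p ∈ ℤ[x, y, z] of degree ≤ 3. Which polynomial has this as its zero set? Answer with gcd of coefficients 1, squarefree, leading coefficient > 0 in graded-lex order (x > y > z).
2*x^2 + 2*x*z + y^2 + 3*y*z - 3*z^2 + 1

The picture has 2 separate pieces. They look like related sheets of one shape, so recover p as a whole.
The degree is 2 — a generic line meets the surface in up to 2 points.
Against the integer gridlines: no x-intercept at any integer in the box; no y-intercept at any integer in the box.
The integer polynomial consistent with all of this is the stated p.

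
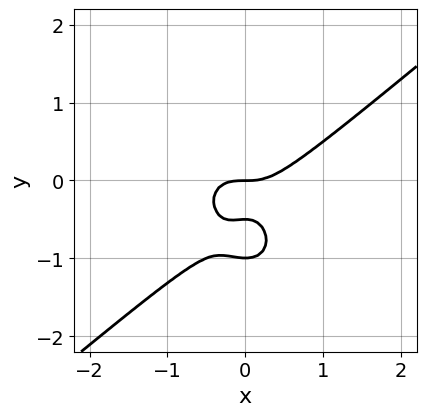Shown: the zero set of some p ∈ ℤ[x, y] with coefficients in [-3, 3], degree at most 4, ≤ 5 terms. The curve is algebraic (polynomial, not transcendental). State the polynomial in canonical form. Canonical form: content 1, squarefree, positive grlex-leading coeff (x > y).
2*x^3 - x^2*y - 2*y^3 - 3*y^2 - y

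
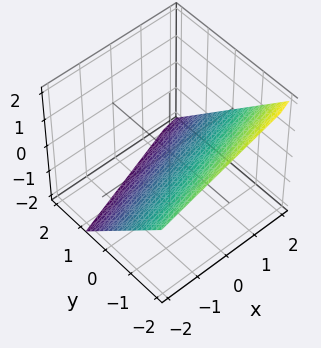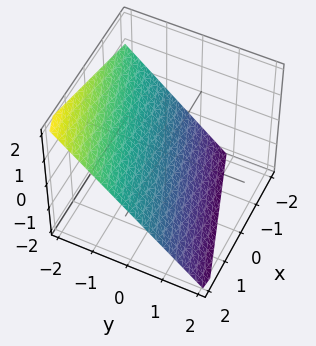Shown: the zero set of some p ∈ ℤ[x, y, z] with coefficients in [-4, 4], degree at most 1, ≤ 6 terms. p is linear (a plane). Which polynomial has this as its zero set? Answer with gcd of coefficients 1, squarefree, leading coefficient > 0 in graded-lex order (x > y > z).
First, the degree is 1 — every cross-section is a straight line — this is a plane.
Then, against the integer gridlines: it meets the x-axis at x = 2 (among the integer gridlines).
Finally, the integer polynomial consistent with all of this is the stated p.

x - 3*y - 3*z - 2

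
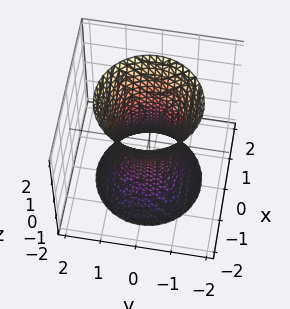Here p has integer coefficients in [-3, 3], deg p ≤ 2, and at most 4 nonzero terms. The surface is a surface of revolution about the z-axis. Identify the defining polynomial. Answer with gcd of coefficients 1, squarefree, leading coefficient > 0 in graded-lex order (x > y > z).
1. Degree: no degree-1 surface has this shape, so deg p = 2.
2. Symmetries: rotational symmetry about the z-axis ⇒ p depends on x, y only through x² + y².
3. Against the integer gridlines: a circular section at z = 1 has radius exactly 1; the surface avoids every integer z-axis point in the box.
4. Matching integer coefficients to the picture gives p.

3*x^2 + 3*y^2 - z^2 - 2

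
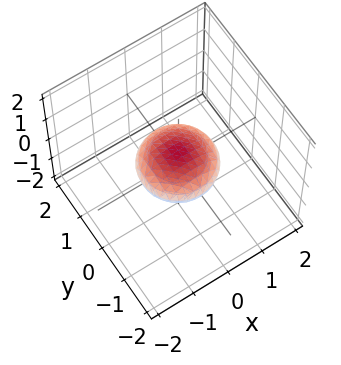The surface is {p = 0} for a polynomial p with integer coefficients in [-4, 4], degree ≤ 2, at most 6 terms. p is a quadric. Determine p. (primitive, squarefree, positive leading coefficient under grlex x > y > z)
x^2 + y^2 + 3*z^2 - 1

First, degree: bounded and convex; a quadric, so deg p = 2.
Then, symmetries: the z-axis is an axis of rotation, so x and y enter only as x² + y²; mirror symmetry z ↦ −z ⇒ only even powers of z.
Next, from the visible intercepts: among the integer gridlines, it crosses the y-axis at y ∈ {-1, 1}; among the integer gridlines, it crosses the x-axis at x ∈ {-1, 1}; a circular section at z = 0 has radius exactly 1.
Finally, these observations pin down the coefficients.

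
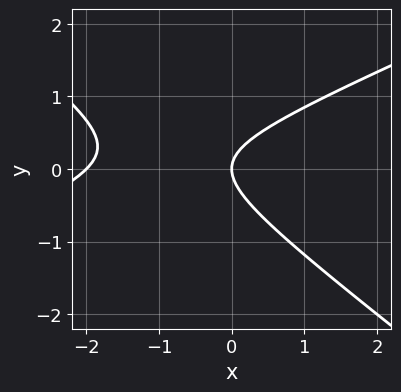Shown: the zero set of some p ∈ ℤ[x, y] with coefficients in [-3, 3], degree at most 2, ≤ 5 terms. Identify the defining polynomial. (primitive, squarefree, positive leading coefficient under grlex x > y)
1. The degree is 2 — a generic line meets the curve in up to 2 points.
2. Against the integer gridlines: the x-axis gridline crossings are at x ∈ {-2, 0}; it crosses the y-axis at the gridline y = 0.
3. Fitting integer coefficients to these (and the overall shape) gives p.

x^2 - x*y - 3*y^2 + 2*x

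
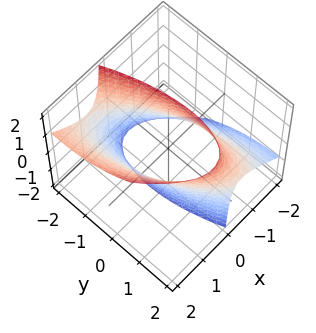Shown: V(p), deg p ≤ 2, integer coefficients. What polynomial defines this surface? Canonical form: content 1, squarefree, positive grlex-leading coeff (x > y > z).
3*x^2 + 2*x*y - 3*x*z + y^2 - 3

1. deg p = 2. No degree-1 surface has this shape.
2. Observable constraints: it misses every integer gridline on the z-axis; the x-axis gridline crossings are at x ∈ {-1, 1}.
3. Matching integer coefficients to the picture gives p.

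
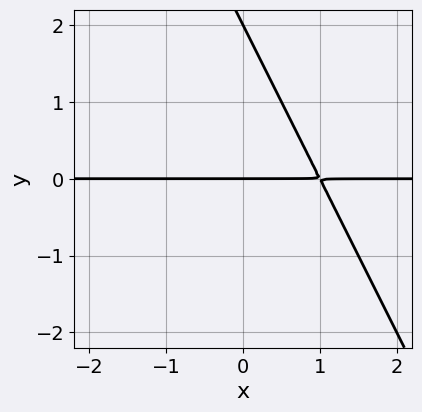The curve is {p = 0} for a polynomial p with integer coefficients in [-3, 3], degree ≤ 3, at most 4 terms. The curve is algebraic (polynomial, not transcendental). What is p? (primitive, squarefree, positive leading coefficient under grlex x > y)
2*x*y + y^2 - 2*y

(a) deg p = 2.
(b) Against the integer gridlines: the y-axis gridline crossings are at y ∈ {0, 2}; the visible x-axis segment lies entirely on the curve.
(c) Matching integer coefficients to the picture gives p.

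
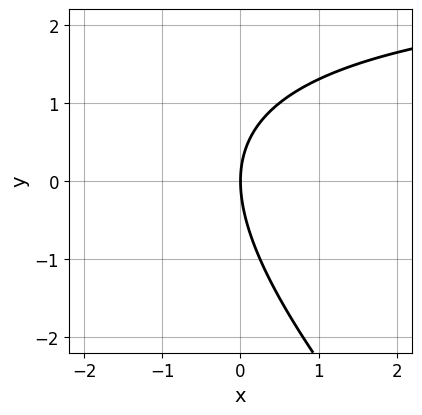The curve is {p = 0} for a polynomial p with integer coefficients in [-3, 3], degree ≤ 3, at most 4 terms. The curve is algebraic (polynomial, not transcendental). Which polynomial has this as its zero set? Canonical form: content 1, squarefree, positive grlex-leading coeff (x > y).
x*y + y^2 - 3*x

Degree: a generic line meets the curve in up to 2 points, so deg p = 2.
Checking where it meets the axes: one x-axis crossing is at x = 0; one y-axis crossing is at y = 0.
Fitting integer coefficients to these (and the overall shape) gives p.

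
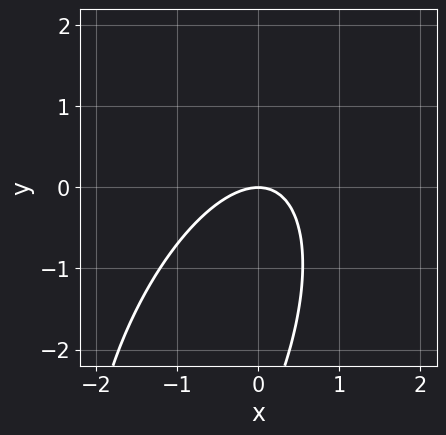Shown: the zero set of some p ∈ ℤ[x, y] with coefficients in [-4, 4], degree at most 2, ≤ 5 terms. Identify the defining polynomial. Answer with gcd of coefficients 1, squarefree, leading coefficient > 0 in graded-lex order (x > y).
1. deg p = 2.
2. Against the integer gridlines: it meets the x-axis at x = 0 (among the integer gridlines); it meets the y-axis at y = 0 (among the integer gridlines).
3. Assembling these constraints gives the stated polynomial.

3*x^2 - 2*x*y + y^2 + 3*y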